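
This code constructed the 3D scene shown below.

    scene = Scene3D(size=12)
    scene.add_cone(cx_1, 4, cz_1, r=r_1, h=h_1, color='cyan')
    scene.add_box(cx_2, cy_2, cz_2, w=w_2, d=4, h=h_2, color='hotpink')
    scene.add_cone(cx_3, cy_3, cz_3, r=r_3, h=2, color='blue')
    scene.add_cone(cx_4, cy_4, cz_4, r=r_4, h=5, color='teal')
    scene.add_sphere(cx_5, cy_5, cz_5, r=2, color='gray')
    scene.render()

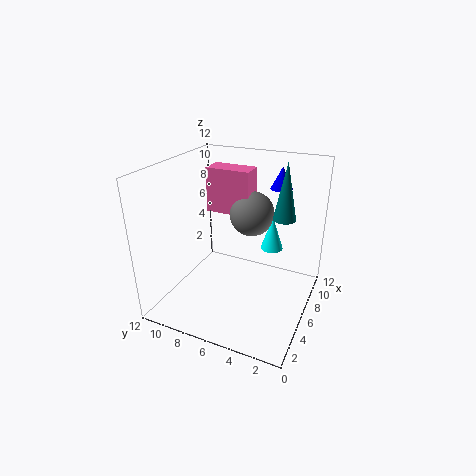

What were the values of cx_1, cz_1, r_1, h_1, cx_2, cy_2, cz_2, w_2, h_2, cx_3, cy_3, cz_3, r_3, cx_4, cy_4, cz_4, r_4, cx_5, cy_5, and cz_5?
cx_1 = 9, cz_1 = 4, r_1 = 1, h_1 = 3, cx_2 = 8, cy_2 = 6, cz_2 = 7, w_2 = 2, h_2 = 4, cx_3 = 11, cy_3 = 4, cz_3 = 9, r_3 = 1, cx_4 = 9, cy_4 = 3, cz_4 = 7, r_4 = 1, cx_5 = 9, cy_5 = 6, cz_5 = 7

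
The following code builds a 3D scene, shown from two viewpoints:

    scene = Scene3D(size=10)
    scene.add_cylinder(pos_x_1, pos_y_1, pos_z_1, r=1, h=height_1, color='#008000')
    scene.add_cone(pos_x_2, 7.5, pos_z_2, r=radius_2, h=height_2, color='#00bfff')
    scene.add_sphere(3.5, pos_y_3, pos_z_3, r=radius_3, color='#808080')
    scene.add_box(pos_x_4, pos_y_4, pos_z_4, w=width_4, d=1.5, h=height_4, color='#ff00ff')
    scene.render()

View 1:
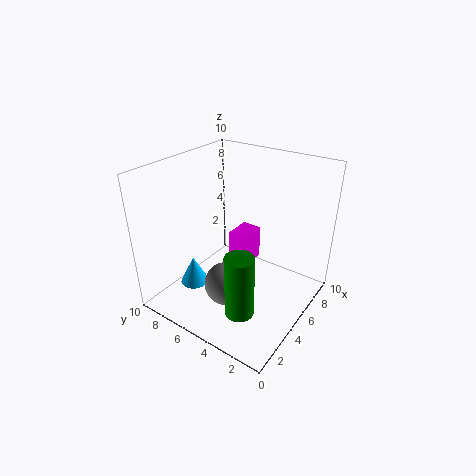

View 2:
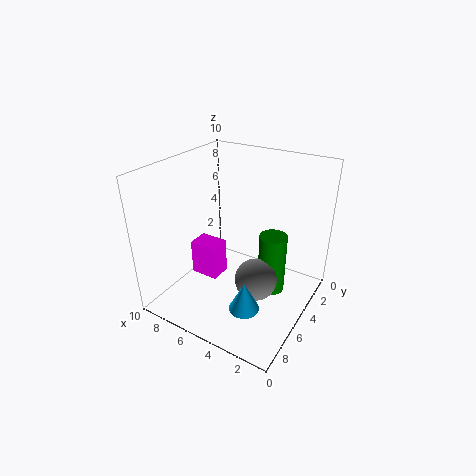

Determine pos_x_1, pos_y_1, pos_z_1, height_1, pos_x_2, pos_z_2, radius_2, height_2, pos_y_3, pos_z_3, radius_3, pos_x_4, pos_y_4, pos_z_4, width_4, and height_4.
pos_x_1 = 3
pos_y_1 = 3.5
pos_z_1 = 0.5
height_1 = 4.5
pos_x_2 = 3
pos_z_2 = 1.5
radius_2 = 1
height_2 = 2
pos_y_3 = 5
pos_z_3 = 2
radius_3 = 1.5
pos_x_4 = 6
pos_y_4 = 5
pos_z_4 = 2
width_4 = 2
height_4 = 2.5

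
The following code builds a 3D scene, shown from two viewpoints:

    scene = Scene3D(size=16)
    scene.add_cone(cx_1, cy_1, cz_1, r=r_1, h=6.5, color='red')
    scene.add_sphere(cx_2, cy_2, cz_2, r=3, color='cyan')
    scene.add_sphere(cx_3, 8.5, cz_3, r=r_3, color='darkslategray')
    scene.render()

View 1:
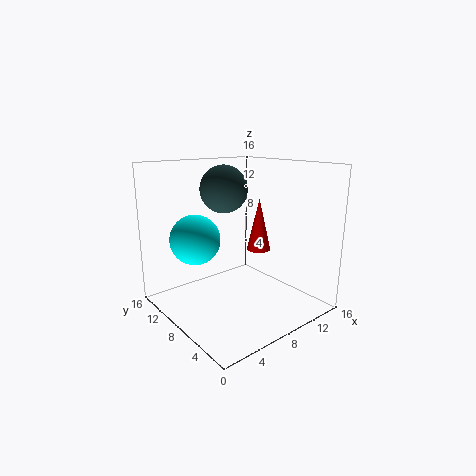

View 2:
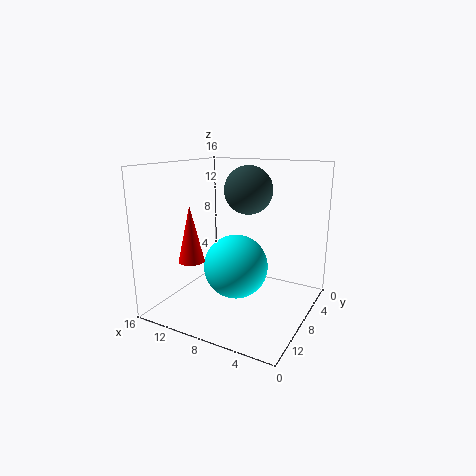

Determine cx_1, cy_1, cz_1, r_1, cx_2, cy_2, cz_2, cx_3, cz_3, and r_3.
cx_1 = 13
cy_1 = 10
cz_1 = 5
r_1 = 1.5
cx_2 = 5.5
cy_2 = 13
cz_2 = 7
cx_3 = 6.5
cz_3 = 13.5
r_3 = 2.5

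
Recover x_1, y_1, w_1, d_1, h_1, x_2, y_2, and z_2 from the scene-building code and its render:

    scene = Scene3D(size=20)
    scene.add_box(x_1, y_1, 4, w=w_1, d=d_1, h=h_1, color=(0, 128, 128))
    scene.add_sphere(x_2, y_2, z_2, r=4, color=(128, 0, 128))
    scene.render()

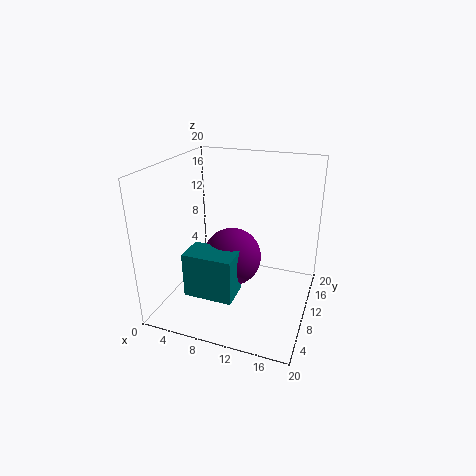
x_1 = 5
y_1 = 3
w_1 = 6.5
d_1 = 4
h_1 = 6
x_2 = 9.5
y_2 = 9
z_2 = 7.5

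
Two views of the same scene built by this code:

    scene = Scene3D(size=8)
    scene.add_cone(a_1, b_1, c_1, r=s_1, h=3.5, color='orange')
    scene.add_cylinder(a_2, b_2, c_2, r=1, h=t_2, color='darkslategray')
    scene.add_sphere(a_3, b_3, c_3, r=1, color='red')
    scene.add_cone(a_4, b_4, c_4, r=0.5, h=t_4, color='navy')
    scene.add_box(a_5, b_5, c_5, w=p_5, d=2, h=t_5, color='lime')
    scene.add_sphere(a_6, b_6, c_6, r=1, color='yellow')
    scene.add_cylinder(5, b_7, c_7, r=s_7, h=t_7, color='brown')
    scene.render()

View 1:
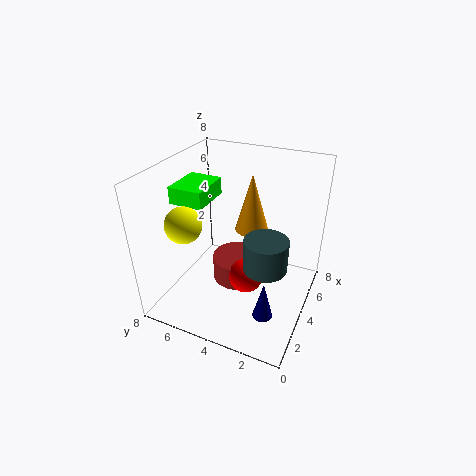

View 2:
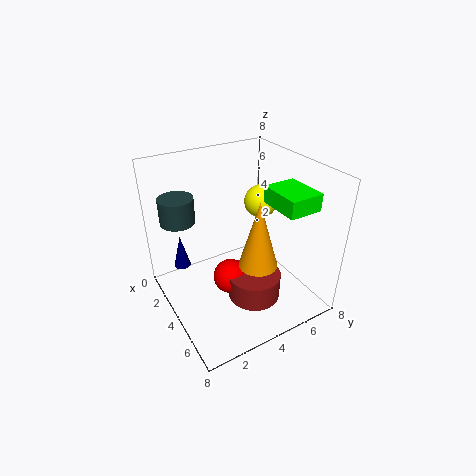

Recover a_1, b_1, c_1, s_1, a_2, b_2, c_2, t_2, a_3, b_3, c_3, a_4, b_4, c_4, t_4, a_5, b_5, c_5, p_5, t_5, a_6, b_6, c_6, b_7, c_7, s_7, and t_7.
a_1 = 6, b_1 = 4, c_1 = 3.5, s_1 = 1, a_2 = 1.5, b_2 = 1.5, c_2 = 4.5, t_2 = 1.5, a_3 = 4, b_3 = 3.5, c_3 = 1.5, a_4 = 1.5, b_4 = 1.5, c_4 = 1.5, t_4 = 2, a_5 = 3.5, b_5 = 6, c_5 = 5.5, p_5 = 2.5, t_5 = 1, a_6 = 2.5, b_6 = 6.5, c_6 = 5, b_7 = 4.5, c_7 = 0.5, s_7 = 1.5, t_7 = 1.5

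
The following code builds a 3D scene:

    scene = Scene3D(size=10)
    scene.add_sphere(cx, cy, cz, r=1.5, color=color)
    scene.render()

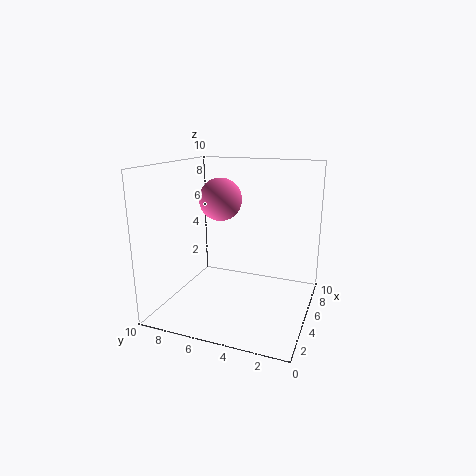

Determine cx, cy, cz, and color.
cx = 5.5
cy = 6.5
cz = 7.5
color = 'hotpink'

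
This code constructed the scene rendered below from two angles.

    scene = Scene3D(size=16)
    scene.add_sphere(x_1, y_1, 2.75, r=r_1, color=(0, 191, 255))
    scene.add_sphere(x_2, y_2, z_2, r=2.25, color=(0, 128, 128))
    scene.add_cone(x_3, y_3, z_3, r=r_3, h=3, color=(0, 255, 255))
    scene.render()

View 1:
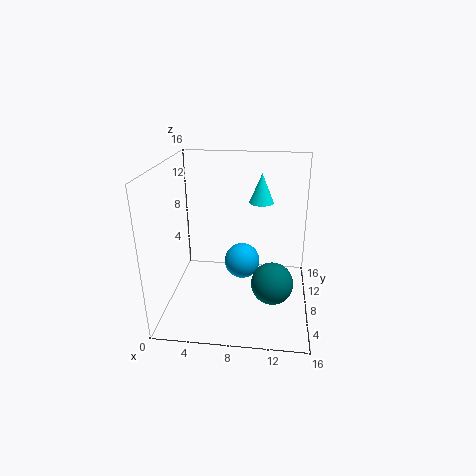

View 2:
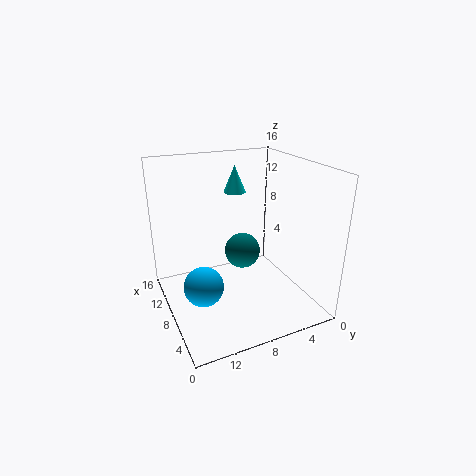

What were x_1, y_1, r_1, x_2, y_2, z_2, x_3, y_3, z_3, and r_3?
x_1 = 8, y_1 = 12.25, r_1 = 2.25, x_2 = 12, y_2 = 5.5, z_2 = 4, x_3 = 10.5, y_3 = 7.25, z_3 = 12.5, r_3 = 1.25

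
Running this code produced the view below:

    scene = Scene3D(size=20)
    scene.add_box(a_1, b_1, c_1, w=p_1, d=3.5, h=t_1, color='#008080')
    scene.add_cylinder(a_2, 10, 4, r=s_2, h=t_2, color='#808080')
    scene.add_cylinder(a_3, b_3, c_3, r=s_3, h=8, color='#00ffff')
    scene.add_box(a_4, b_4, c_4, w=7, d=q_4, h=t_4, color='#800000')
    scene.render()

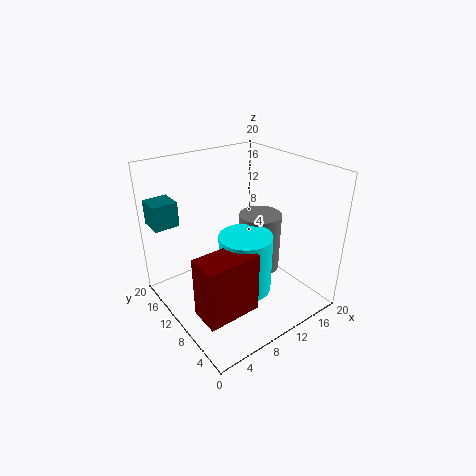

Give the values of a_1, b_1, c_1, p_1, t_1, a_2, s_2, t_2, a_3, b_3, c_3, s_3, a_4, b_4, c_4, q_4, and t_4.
a_1 = 0.5; b_1 = 15.5; c_1 = 11.5; p_1 = 3.5; t_1 = 3.5; a_2 = 14; s_2 = 3; t_2 = 8.5; a_3 = 9; b_3 = 7; c_3 = 4; s_3 = 3.5; a_4 = 1; b_4 = 3; c_4 = 3.5; q_4 = 4; t_4 = 8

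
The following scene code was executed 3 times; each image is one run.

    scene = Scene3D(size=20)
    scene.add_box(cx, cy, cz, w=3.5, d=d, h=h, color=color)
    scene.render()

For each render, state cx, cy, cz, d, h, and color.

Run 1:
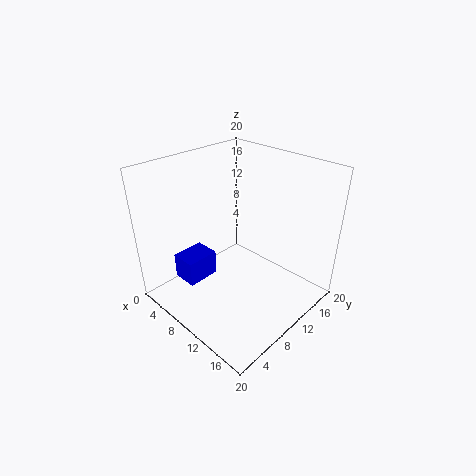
cx = 4.5
cy = 3
cz = 4.5
d = 4.5
h = 3.5
color = 'blue'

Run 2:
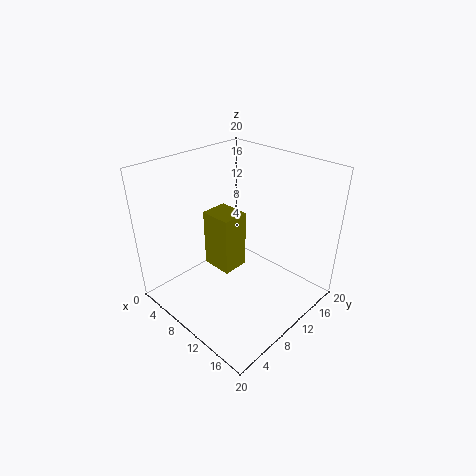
cx = 12
cy = 2.5
cz = 11
d = 3
h = 6.5
color = 'olive'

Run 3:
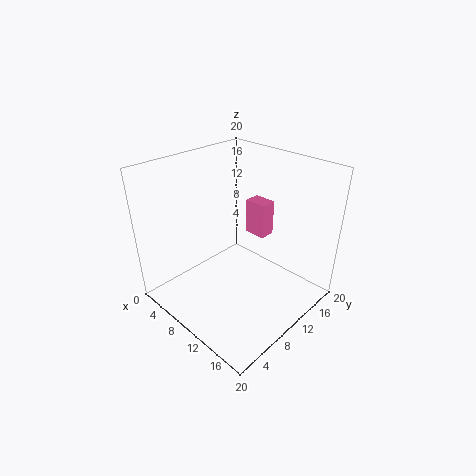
cx = 6
cy = 16
cz = 7
d = 2.5
h = 5.5
color = 'hotpink'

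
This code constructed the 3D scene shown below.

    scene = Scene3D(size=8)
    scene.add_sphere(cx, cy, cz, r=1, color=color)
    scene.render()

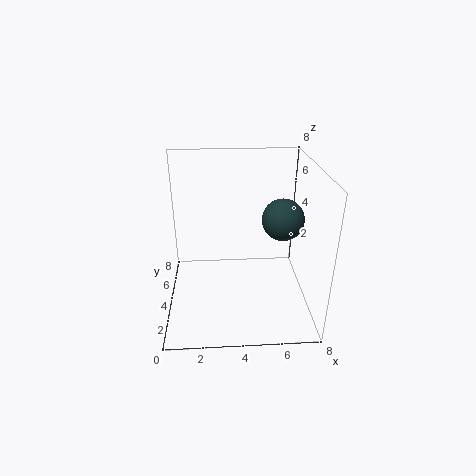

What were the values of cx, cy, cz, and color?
cx = 6; cy = 2; cz = 6; color = 'darkslategray'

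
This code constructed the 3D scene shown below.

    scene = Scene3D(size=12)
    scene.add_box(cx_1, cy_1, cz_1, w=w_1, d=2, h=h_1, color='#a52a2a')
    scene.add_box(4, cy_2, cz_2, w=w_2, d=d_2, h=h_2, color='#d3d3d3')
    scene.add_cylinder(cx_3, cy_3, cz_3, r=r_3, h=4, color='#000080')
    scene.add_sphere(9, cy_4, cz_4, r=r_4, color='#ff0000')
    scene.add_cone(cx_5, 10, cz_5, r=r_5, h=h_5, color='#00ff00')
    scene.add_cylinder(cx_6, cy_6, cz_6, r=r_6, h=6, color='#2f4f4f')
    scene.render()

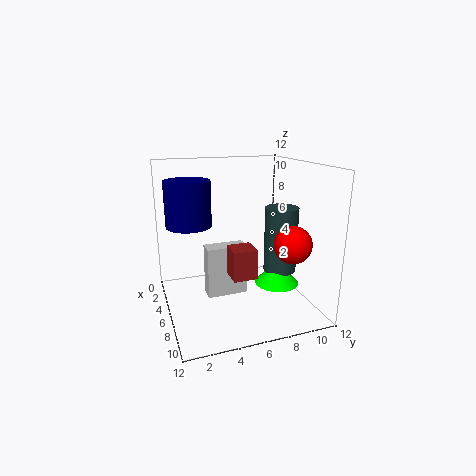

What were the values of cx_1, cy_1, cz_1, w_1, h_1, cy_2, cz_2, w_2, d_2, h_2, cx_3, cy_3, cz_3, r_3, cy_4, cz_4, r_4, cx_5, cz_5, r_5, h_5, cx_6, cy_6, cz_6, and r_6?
cx_1 = 6
cy_1 = 5
cz_1 = 3
w_1 = 2
h_1 = 2.5
cy_2 = 3.5
cz_2 = 0.5
w_2 = 1.5
d_2 = 3.5
h_2 = 4.5
cx_3 = 3
cy_3 = 2.5
cz_3 = 6.5
r_3 = 2
cy_4 = 9.5
cz_4 = 6
r_4 = 1.5
cx_5 = 5.5
cz_5 = 1
r_5 = 2
h_5 = 2
cx_6 = 5
cy_6 = 10.5
cz_6 = 2
r_6 = 1.5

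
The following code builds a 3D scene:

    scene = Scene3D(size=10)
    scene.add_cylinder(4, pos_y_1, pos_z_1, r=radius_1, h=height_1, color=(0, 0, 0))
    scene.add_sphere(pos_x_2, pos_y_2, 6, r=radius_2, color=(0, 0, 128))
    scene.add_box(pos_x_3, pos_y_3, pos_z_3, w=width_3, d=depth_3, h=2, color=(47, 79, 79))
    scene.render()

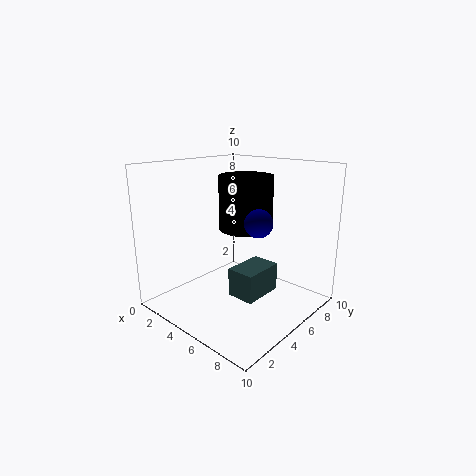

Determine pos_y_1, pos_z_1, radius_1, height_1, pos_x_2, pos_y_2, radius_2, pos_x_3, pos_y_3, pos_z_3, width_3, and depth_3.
pos_y_1 = 7; pos_z_1 = 5; radius_1 = 2; height_1 = 4; pos_x_2 = 6; pos_y_2 = 6; radius_2 = 1; pos_x_3 = 5; pos_y_3 = 4; pos_z_3 = 1; width_3 = 2; depth_3 = 3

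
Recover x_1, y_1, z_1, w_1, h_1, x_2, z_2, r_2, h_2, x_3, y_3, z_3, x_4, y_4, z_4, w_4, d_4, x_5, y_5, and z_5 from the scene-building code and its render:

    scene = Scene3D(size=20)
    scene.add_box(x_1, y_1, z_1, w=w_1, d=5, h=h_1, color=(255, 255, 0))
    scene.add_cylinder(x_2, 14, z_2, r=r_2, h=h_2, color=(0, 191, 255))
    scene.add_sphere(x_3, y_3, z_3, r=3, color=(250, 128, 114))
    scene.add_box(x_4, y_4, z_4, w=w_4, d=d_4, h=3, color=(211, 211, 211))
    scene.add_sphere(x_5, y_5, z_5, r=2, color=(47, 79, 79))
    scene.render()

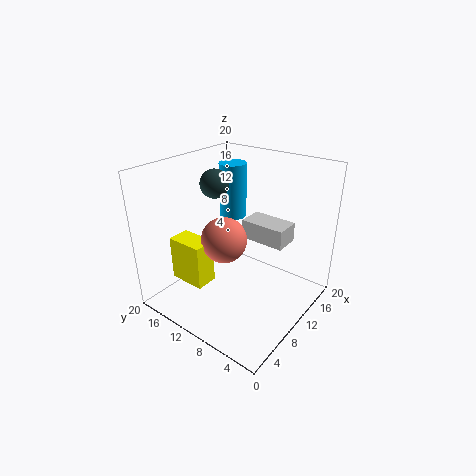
x_1 = 3; y_1 = 11; z_1 = 5; w_1 = 3; h_1 = 6; x_2 = 14; z_2 = 11; r_2 = 2; h_2 = 8; x_3 = 7; y_3 = 10; z_3 = 11; x_4 = 15; y_4 = 6; z_4 = 7; w_4 = 4; d_4 = 7; x_5 = 10; y_5 = 14; z_5 = 17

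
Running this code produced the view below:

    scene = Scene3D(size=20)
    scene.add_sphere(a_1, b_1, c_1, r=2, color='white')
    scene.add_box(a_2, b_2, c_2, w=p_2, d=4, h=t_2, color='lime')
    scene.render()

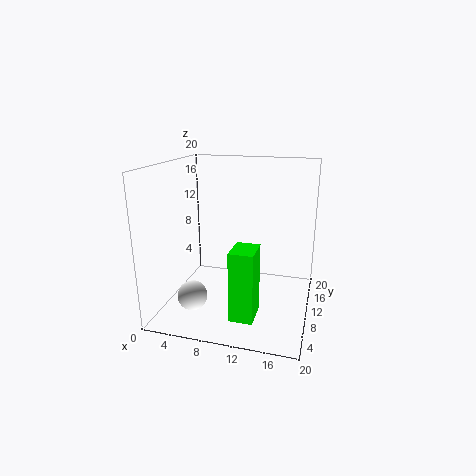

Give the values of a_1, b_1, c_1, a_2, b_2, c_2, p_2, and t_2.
a_1 = 5; b_1 = 5; c_1 = 3; a_2 = 11; b_2 = 2; c_2 = 2; p_2 = 3; t_2 = 9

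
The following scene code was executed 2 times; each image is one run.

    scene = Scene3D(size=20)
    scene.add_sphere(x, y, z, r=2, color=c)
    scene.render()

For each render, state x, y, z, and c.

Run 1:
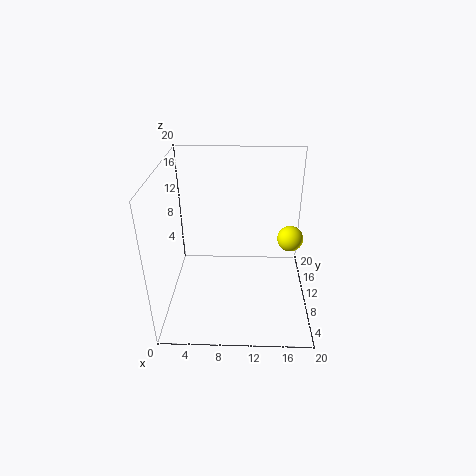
x = 18
y = 15
z = 7
c = 'yellow'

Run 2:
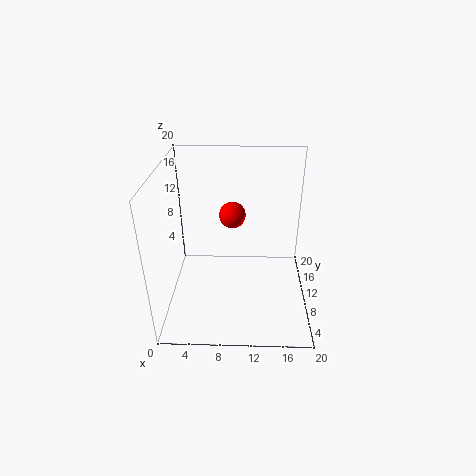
x = 9
y = 15
z = 11
c = 'red'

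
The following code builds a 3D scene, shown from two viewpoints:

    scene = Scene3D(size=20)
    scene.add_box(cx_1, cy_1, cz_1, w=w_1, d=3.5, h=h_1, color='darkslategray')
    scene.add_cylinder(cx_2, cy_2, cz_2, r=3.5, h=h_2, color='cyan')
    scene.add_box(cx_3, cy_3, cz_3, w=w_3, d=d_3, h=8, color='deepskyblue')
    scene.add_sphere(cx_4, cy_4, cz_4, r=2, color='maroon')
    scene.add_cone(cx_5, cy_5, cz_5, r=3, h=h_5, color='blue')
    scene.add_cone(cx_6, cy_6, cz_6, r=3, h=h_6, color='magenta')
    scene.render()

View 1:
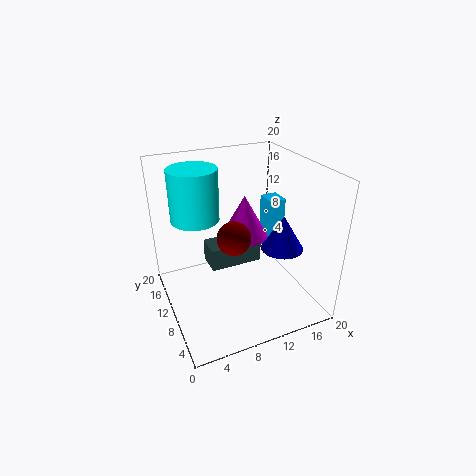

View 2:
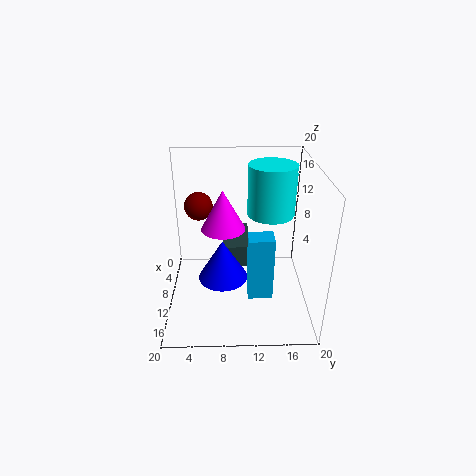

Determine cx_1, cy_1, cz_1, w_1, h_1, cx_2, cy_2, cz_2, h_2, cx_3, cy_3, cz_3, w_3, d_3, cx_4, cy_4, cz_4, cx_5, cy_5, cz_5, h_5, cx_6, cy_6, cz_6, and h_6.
cx_1 = 5.5, cy_1 = 8, cz_1 = 7, w_1 = 7, h_1 = 3, cx_2 = 5.5, cy_2 = 15, cz_2 = 11.5, h_2 = 7.5, cx_3 = 15.5, cy_3 = 11, cz_3 = 6, w_3 = 2.5, d_3 = 3, cx_4 = 7, cy_4 = 4.5, cz_4 = 13.5, cx_5 = 16, cy_5 = 8, cz_5 = 8, h_5 = 5, cx_6 = 10, cy_6 = 8, cz_6 = 11.5, h_6 = 5.5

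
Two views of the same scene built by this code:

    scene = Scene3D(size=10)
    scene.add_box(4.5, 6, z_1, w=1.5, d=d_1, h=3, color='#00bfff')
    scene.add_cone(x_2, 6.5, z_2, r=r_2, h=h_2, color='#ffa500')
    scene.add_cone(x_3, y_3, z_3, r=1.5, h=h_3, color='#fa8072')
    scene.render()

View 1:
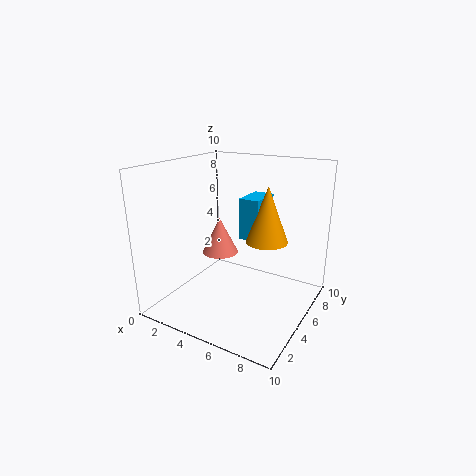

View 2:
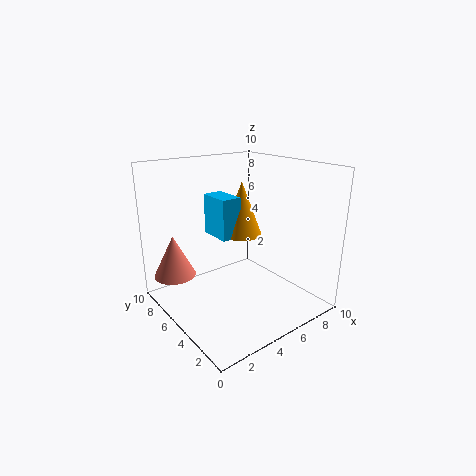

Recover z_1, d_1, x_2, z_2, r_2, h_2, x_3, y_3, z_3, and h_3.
z_1 = 4.5, d_1 = 2.5, x_2 = 6.5, z_2 = 4.5, r_2 = 1.5, h_2 = 4, x_3 = 1.5, y_3 = 8, z_3 = 2, h_3 = 3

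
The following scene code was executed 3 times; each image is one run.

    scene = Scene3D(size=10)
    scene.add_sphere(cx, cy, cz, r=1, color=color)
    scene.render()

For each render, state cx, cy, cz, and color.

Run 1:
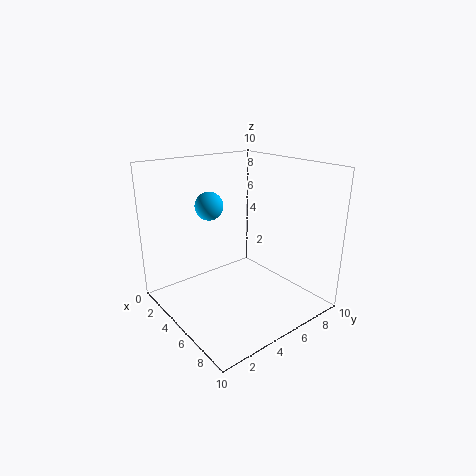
cx = 3; cy = 4; cz = 7; color = 'deepskyblue'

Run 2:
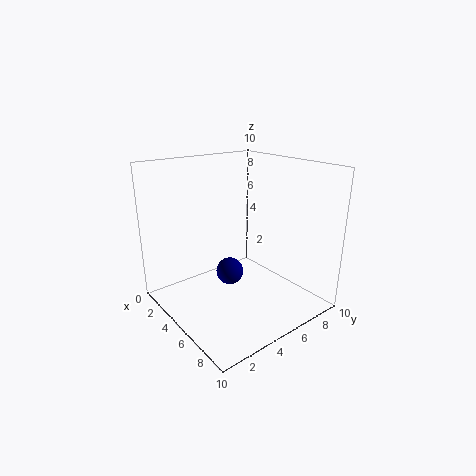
cx = 4; cy = 5; cz = 2; color = 'navy'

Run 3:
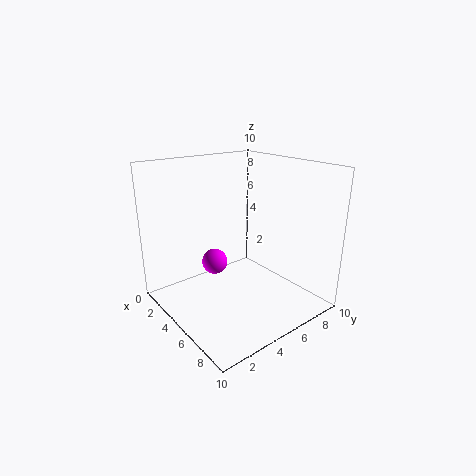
cx = 2; cy = 5; cz = 2; color = 'magenta'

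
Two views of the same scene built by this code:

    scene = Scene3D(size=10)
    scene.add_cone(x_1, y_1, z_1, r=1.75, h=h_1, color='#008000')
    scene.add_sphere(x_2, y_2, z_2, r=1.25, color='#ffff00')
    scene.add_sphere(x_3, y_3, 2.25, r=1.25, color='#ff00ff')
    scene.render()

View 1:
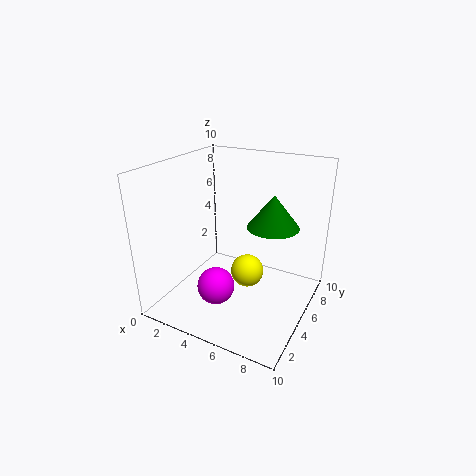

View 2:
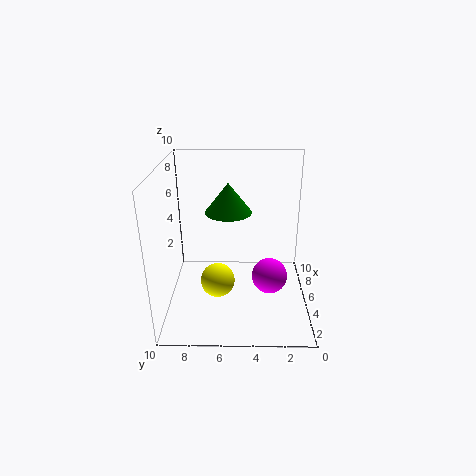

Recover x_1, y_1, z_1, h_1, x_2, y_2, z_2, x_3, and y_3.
x_1 = 7.25
y_1 = 5.75
z_1 = 6
h_1 = 2.25
x_2 = 5
y_2 = 6.5
z_2 = 1.5
x_3 = 4.5
y_3 = 2.75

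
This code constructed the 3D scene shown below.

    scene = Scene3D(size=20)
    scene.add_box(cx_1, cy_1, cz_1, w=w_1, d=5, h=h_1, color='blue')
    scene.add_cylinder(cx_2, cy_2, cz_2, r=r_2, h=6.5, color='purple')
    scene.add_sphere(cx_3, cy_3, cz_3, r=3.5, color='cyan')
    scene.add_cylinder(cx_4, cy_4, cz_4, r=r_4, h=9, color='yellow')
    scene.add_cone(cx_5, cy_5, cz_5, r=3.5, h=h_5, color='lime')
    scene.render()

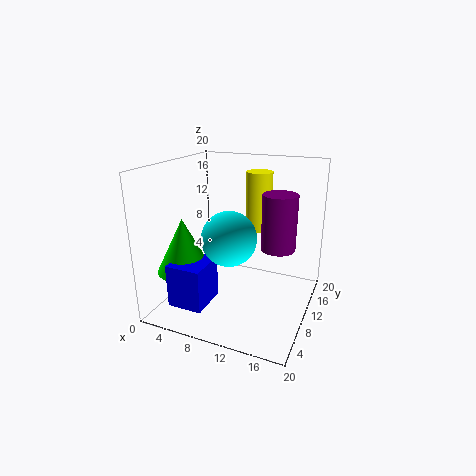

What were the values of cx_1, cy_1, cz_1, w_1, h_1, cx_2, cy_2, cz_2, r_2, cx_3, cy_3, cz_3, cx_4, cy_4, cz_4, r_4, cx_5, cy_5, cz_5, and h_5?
cx_1 = 4.5, cy_1 = 0.5, cz_1 = 3.5, w_1 = 4.5, h_1 = 5.5, cx_2 = 17, cy_2 = 5.5, cz_2 = 11.5, r_2 = 2, cx_3 = 10.5, cy_3 = 6, cz_3 = 11.5, cx_4 = 10.5, cy_4 = 17, cz_4 = 9, r_4 = 2, cx_5 = 5, cy_5 = 4, cz_5 = 7, h_5 = 7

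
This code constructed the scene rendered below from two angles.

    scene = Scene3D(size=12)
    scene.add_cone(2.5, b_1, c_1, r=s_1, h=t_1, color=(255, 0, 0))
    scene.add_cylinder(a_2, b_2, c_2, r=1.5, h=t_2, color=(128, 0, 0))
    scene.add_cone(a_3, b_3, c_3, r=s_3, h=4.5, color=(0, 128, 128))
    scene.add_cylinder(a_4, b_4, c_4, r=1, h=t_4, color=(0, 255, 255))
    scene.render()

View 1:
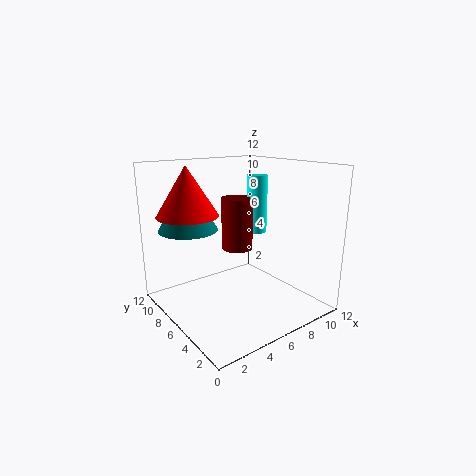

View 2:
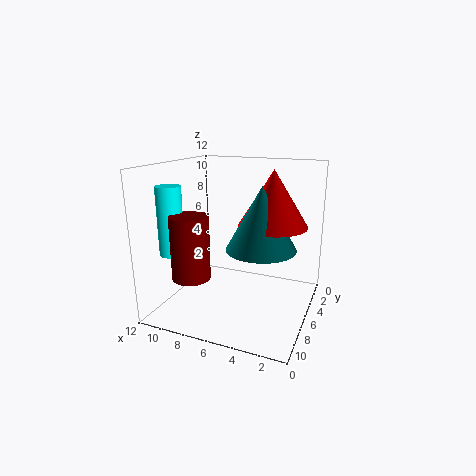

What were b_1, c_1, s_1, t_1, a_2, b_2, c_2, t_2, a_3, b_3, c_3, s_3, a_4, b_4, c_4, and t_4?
b_1 = 8
c_1 = 8
s_1 = 2.5
t_1 = 4
a_2 = 8.5
b_2 = 9.5
c_2 = 3.5
t_2 = 5
a_3 = 3
b_3 = 9
c_3 = 6.5
s_3 = 2.5
a_4 = 10.5
b_4 = 9
c_4 = 5
t_4 = 5.5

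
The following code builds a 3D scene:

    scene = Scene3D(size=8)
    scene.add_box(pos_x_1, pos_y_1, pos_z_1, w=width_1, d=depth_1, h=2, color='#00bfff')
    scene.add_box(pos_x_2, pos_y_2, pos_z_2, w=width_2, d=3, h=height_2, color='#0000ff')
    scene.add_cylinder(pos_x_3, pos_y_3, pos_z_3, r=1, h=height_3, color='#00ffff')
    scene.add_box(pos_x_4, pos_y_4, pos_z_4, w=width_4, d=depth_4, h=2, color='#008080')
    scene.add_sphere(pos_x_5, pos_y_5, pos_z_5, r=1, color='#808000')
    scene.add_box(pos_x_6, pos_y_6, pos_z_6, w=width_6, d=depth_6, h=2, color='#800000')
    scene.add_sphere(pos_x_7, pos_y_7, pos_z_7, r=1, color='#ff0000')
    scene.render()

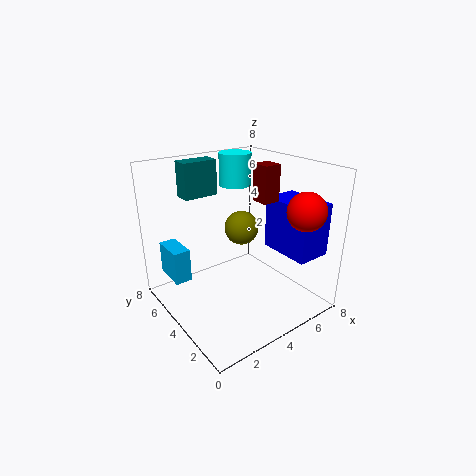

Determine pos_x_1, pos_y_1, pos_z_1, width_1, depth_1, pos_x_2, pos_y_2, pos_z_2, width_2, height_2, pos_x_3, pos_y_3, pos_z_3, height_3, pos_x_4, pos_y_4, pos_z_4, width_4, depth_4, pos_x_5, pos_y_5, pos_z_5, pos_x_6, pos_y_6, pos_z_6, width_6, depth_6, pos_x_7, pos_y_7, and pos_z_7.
pos_x_1 = 1; pos_y_1 = 6; pos_z_1 = 1; width_1 = 1; depth_1 = 2; pos_x_2 = 6; pos_y_2 = 1; pos_z_2 = 3; width_2 = 2; height_2 = 3; pos_x_3 = 6; pos_y_3 = 7; pos_z_3 = 6; height_3 = 2; pos_x_4 = 2; pos_y_4 = 6; pos_z_4 = 6; width_4 = 2; depth_4 = 1; pos_x_5 = 5; pos_y_5 = 5; pos_z_5 = 4; pos_x_6 = 5; pos_y_6 = 3; pos_z_6 = 6; width_6 = 1; depth_6 = 1; pos_x_7 = 6; pos_y_7 = 1; pos_z_7 = 6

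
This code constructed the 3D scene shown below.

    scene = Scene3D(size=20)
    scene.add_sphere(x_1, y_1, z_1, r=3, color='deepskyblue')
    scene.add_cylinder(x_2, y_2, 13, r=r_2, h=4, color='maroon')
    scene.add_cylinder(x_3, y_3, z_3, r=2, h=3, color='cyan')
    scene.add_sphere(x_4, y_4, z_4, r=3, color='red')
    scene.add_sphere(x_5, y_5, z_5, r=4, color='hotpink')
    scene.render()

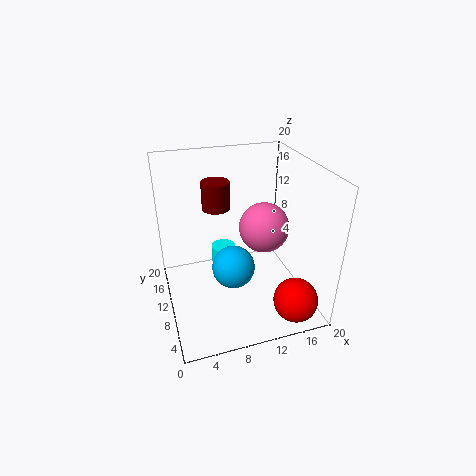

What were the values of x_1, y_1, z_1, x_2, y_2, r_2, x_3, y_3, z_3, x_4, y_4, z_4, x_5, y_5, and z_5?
x_1 = 9; y_1 = 9; z_1 = 6; x_2 = 8; y_2 = 14; r_2 = 2; x_3 = 10; y_3 = 18; z_3 = 1; x_4 = 16; y_4 = 3; z_4 = 3; x_5 = 16; y_5 = 15; z_5 = 8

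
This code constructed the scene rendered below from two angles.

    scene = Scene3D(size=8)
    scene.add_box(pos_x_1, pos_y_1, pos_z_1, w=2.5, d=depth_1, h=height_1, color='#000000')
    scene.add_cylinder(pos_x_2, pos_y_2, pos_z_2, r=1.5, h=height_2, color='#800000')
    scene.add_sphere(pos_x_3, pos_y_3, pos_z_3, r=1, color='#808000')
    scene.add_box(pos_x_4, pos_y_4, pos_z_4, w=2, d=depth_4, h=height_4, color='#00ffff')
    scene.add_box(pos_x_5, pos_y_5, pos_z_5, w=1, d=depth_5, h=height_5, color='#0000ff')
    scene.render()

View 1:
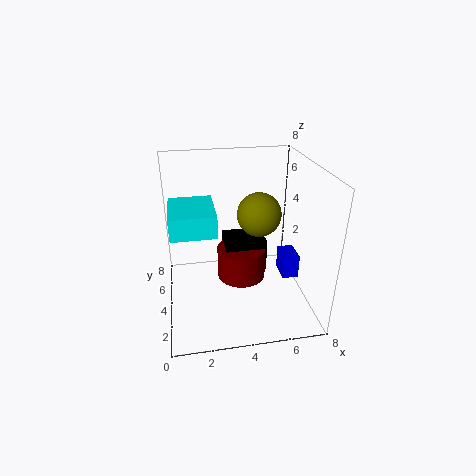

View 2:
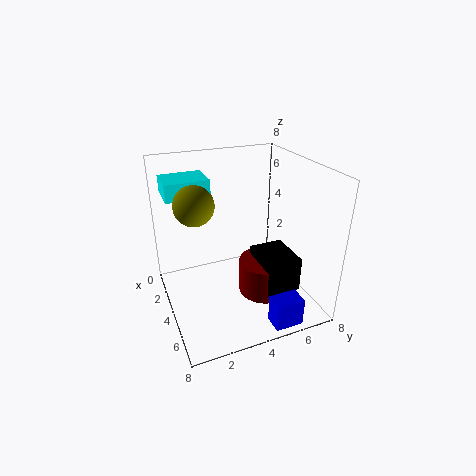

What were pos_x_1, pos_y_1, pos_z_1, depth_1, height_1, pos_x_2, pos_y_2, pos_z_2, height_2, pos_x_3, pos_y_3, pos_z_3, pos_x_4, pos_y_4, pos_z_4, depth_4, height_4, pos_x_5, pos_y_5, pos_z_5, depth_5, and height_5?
pos_x_1 = 3.5
pos_y_1 = 5
pos_z_1 = 1
depth_1 = 2
height_1 = 2
pos_x_2 = 4.5
pos_y_2 = 5.5
pos_z_2 = 0.5
height_2 = 2
pos_x_3 = 4.5
pos_y_3 = 1.5
pos_z_3 = 6.5
pos_x_4 = 0.5
pos_y_4 = 0.5
pos_z_4 = 6
depth_4 = 2.5
height_4 = 1
pos_x_5 = 7
pos_y_5 = 4.5
pos_z_5 = 0.5
depth_5 = 1.5
height_5 = 1.5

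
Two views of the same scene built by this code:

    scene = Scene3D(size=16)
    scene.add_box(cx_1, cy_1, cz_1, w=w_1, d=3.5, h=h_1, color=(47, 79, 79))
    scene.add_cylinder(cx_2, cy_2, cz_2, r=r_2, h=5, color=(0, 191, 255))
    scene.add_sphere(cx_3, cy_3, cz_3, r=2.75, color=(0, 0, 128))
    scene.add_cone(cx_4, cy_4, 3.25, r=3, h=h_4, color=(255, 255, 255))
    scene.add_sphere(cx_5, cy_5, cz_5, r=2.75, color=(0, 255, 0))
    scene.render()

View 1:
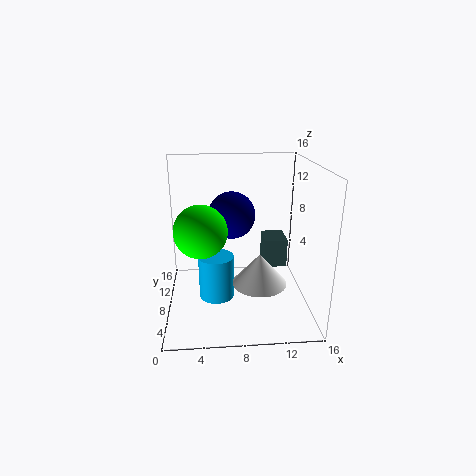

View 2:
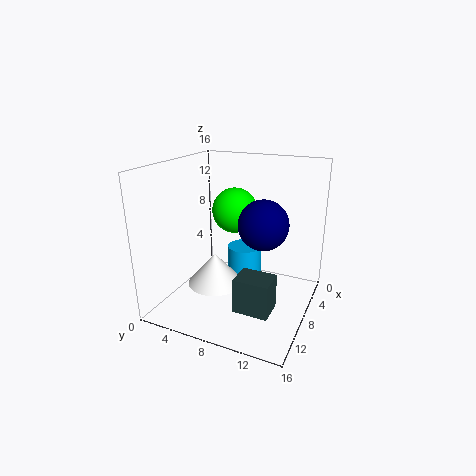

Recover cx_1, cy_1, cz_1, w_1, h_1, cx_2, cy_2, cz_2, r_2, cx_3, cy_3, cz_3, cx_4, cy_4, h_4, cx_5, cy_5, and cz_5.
cx_1 = 11.5, cy_1 = 10.25, cz_1 = 3, w_1 = 2.75, h_1 = 3.5, cx_2 = 5.5, cy_2 = 7.75, cz_2 = 1, r_2 = 2, cx_3 = 7.5, cy_3 = 10.75, cz_3 = 9.75, cx_4 = 10.25, cy_4 = 6.25, h_4 = 3.5, cx_5 = 4, cy_5 = 5.75, cz_5 = 9.75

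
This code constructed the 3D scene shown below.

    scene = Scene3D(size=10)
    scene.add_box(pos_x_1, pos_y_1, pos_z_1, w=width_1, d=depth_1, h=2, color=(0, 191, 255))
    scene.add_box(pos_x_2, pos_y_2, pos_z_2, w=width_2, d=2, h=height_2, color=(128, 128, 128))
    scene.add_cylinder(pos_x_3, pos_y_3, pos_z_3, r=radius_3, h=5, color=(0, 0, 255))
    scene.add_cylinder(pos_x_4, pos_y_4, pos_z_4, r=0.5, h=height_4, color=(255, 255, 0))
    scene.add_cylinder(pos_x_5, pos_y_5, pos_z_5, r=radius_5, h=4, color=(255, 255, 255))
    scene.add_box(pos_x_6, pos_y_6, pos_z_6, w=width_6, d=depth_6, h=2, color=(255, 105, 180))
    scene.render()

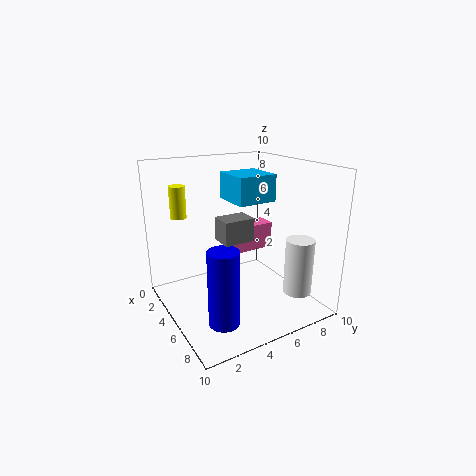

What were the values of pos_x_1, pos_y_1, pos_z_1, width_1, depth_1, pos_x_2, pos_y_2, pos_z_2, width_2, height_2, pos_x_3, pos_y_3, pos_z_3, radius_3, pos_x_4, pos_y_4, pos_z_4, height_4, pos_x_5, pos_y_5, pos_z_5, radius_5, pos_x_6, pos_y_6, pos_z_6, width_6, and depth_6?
pos_x_1 = 1.5
pos_y_1 = 5.5
pos_z_1 = 7
width_1 = 3
depth_1 = 3
pos_x_2 = 5.5
pos_y_2 = 3
pos_z_2 = 5.5
width_2 = 1.5
height_2 = 1.5
pos_x_3 = 7.5
pos_y_3 = 2.5
pos_z_3 = 0.5
radius_3 = 1
pos_x_4 = 4.5
pos_y_4 = 1
pos_z_4 = 7
height_4 = 2
pos_x_5 = 7.5
pos_y_5 = 8.5
pos_z_5 = 1
radius_5 = 1
pos_x_6 = 2
pos_y_6 = 5.5
pos_z_6 = 3
width_6 = 1.5
depth_6 = 3.5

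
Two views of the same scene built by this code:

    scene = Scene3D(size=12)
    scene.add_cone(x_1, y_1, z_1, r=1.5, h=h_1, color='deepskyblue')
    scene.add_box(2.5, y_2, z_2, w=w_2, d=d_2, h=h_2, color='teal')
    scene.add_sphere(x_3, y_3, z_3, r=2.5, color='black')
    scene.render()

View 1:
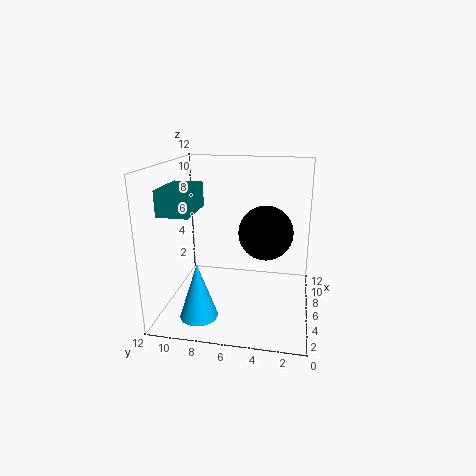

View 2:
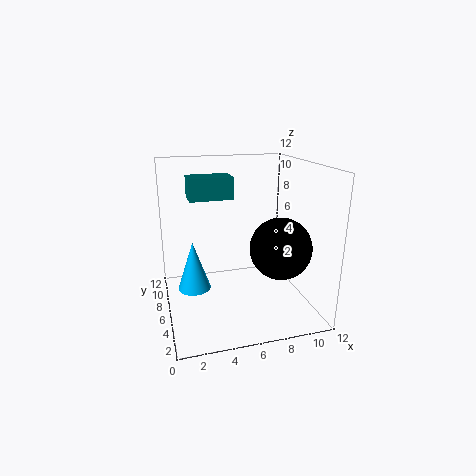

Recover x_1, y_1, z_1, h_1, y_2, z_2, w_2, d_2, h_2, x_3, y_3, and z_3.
x_1 = 2.5, y_1 = 8.5, z_1 = 0.5, h_1 = 4.5, y_2 = 9, z_2 = 8.5, w_2 = 4, d_2 = 2.5, h_2 = 2, x_3 = 9, y_3 = 4, z_3 = 5.5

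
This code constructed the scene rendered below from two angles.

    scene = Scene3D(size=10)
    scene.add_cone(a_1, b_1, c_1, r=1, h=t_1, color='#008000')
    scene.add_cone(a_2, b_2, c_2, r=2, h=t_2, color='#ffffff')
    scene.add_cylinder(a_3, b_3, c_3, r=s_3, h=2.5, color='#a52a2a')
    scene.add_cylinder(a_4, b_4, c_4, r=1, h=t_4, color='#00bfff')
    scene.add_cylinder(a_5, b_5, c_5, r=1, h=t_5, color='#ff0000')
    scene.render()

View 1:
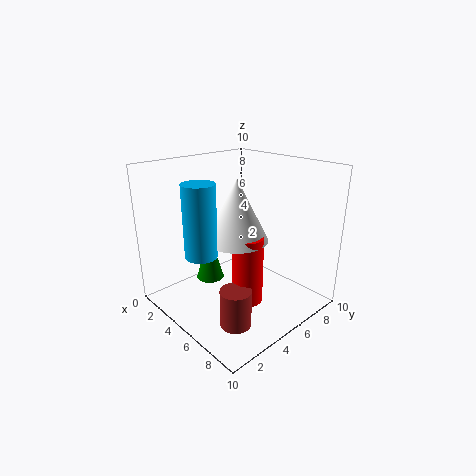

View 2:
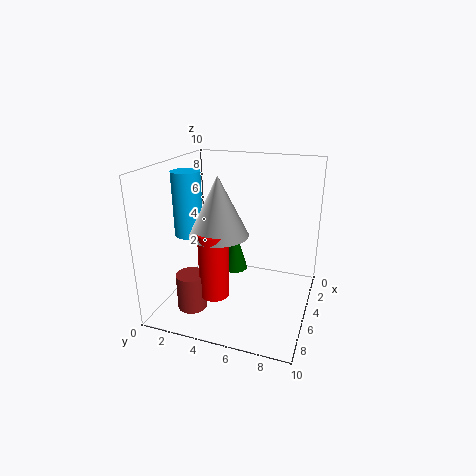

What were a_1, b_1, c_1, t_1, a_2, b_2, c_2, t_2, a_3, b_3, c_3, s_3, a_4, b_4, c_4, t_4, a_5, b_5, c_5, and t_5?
a_1 = 3; b_1 = 4; c_1 = 1.5; t_1 = 3.5; a_2 = 6; b_2 = 4; c_2 = 5.5; t_2 = 4; a_3 = 7.5; b_3 = 2.5; c_3 = 0.5; s_3 = 1; a_4 = 5.5; b_4 = 1.5; c_4 = 5; t_4 = 4.5; a_5 = 7; b_5 = 4; c_5 = 1.5; t_5 = 4.5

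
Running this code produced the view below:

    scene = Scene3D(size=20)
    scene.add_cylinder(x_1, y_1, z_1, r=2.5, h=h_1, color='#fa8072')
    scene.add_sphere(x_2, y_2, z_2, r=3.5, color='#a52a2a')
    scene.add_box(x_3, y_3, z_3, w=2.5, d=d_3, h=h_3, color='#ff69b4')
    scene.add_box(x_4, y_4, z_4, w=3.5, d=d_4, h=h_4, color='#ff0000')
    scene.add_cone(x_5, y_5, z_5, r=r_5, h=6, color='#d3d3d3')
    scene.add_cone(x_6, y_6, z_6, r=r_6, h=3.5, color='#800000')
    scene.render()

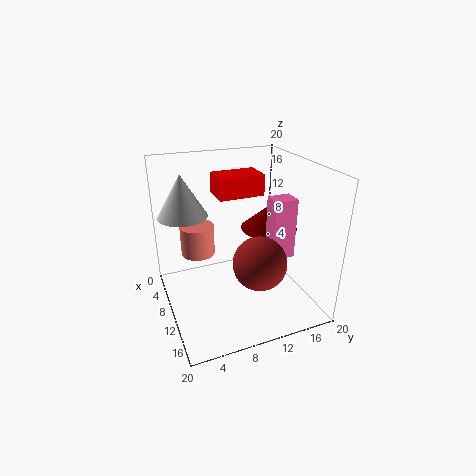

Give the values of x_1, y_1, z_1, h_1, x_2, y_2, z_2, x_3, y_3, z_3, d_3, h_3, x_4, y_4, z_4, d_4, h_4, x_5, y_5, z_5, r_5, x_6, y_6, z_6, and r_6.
x_1 = 5, y_1 = 5.5, z_1 = 6, h_1 = 4.5, x_2 = 15, y_2 = 11, z_2 = 8.5, x_3 = 12.5, y_3 = 13, z_3 = 8.5, d_3 = 3, h_3 = 8, x_4 = 11, y_4 = 6, z_4 = 17.5, d_4 = 5.5, h_4 = 2.5, x_5 = 5.5, y_5 = 3.5, z_5 = 12.5, r_5 = 3.5, x_6 = 9.5, y_6 = 15, z_6 = 10.5, r_6 = 4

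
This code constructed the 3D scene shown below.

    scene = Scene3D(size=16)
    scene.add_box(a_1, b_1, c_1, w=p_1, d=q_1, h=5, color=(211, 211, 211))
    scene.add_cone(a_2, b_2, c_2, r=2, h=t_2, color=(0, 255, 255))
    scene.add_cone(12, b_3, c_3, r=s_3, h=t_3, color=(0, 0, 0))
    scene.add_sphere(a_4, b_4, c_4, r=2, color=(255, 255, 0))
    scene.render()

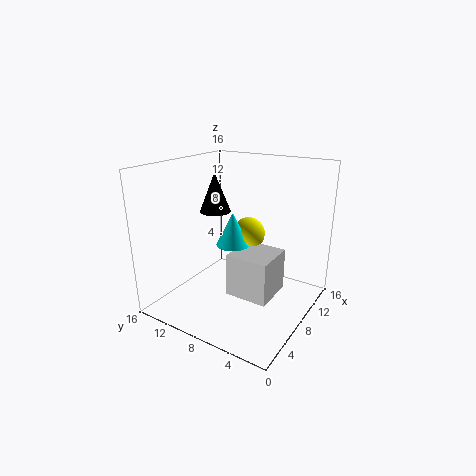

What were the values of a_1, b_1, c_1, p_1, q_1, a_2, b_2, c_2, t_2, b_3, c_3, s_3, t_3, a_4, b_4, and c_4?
a_1 = 7
b_1 = 4
c_1 = 1
p_1 = 5
q_1 = 5
a_2 = 10
b_2 = 10
c_2 = 6
t_2 = 4
b_3 = 14
c_3 = 9
s_3 = 2
t_3 = 5
a_4 = 12
b_4 = 9
c_4 = 7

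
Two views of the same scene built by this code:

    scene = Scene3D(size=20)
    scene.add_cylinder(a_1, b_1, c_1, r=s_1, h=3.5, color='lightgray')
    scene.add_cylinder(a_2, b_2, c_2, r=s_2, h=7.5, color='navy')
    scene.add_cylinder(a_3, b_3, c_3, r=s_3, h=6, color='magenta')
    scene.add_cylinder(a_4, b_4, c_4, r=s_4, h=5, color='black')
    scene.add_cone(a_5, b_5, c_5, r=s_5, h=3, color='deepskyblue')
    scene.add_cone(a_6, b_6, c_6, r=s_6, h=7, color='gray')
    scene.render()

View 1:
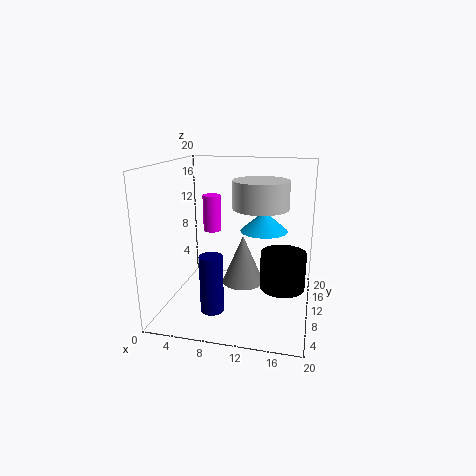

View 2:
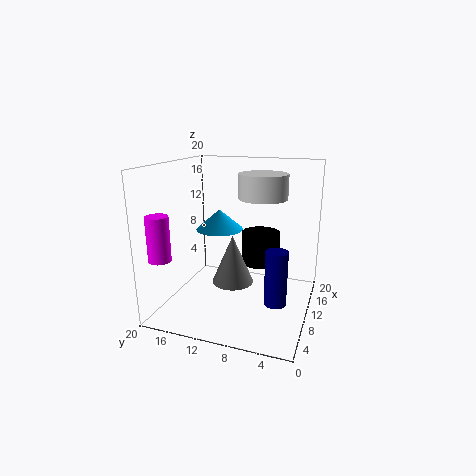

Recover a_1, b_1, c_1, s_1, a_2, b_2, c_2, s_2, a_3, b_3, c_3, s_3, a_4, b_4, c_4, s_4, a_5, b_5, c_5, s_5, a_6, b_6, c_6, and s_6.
a_1 = 13.5; b_1 = 7.5; c_1 = 15; s_1 = 3.5; a_2 = 8; b_2 = 4; c_2 = 2; s_2 = 1.5; a_3 = 3.5; b_3 = 18.5; c_3 = 8; s_3 = 1.5; a_4 = 16.5; b_4 = 8.5; c_4 = 4; s_4 = 3; a_5 = 13; b_5 = 14; c_5 = 10; s_5 = 3.5; a_6 = 10.5; b_6 = 11; c_6 = 3; s_6 = 3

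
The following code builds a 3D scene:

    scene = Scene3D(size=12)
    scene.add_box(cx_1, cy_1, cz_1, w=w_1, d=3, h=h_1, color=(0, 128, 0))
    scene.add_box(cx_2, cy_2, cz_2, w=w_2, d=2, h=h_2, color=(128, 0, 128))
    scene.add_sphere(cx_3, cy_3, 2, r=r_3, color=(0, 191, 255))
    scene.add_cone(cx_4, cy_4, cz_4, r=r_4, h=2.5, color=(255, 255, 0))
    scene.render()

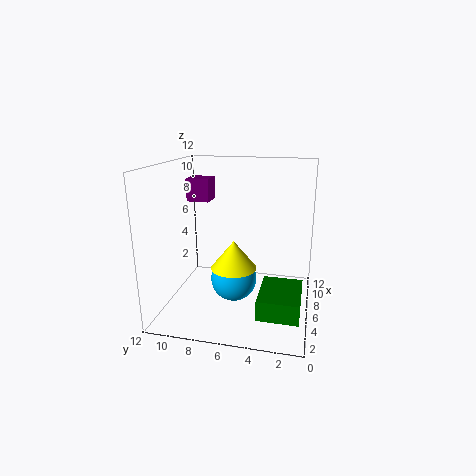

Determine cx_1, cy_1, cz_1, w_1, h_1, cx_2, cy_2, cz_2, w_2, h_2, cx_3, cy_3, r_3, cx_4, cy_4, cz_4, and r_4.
cx_1 = 0.5
cy_1 = 0.5
cz_1 = 2
w_1 = 4
h_1 = 1.5
cx_2 = 7.5
cy_2 = 9
cz_2 = 8.5
w_2 = 2
h_2 = 2
cx_3 = 6.5
cy_3 = 6.5
r_3 = 2
cx_4 = 6.5
cy_4 = 6.5
cz_4 = 3
r_4 = 2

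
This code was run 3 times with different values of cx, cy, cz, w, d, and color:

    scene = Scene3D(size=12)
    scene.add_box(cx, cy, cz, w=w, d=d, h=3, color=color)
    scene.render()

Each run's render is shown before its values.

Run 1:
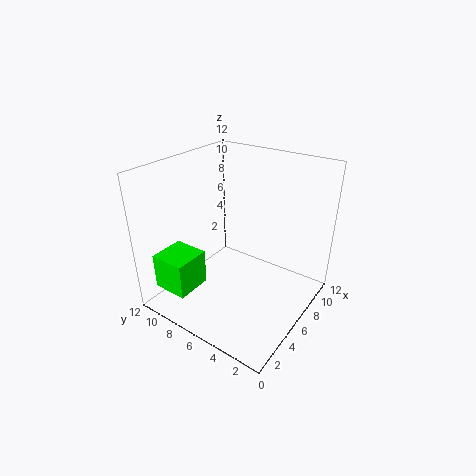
cx = 1; cy = 8; cz = 2; w = 3; d = 3; color = 'lime'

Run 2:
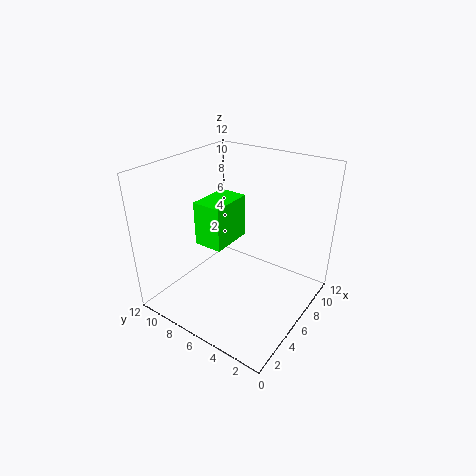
cx = 1; cy = 4; cz = 8; w = 3; d = 2; color = 'lime'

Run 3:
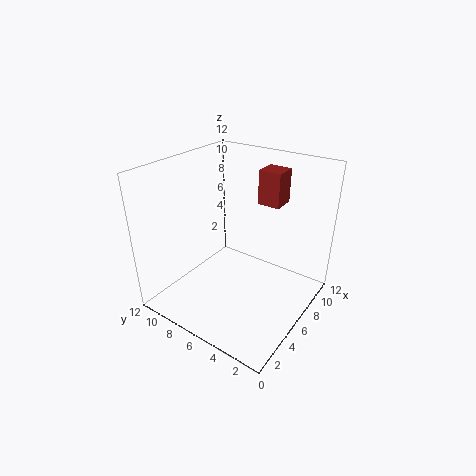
cx = 9; cy = 4; cz = 8; w = 2; d = 2; color = 'brown'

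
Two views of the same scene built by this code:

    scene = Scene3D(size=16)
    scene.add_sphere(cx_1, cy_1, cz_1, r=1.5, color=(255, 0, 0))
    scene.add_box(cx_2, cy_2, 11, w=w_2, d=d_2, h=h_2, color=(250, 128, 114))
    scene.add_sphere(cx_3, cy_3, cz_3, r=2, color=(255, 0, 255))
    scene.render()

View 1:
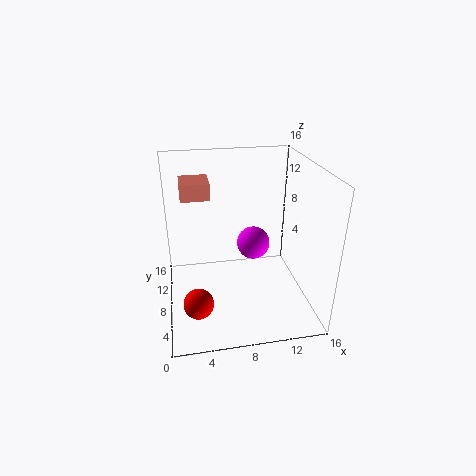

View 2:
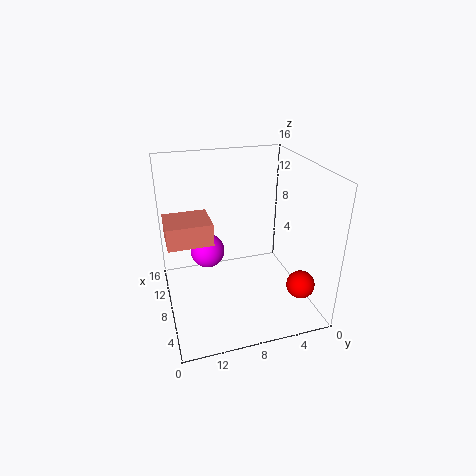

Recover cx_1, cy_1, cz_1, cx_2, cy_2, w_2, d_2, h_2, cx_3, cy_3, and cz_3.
cx_1 = 3; cy_1 = 2.5; cz_1 = 4; cx_2 = 2; cy_2 = 12; w_2 = 3.5; d_2 = 4; h_2 = 2; cx_3 = 10.5; cy_3 = 11; cz_3 = 5.5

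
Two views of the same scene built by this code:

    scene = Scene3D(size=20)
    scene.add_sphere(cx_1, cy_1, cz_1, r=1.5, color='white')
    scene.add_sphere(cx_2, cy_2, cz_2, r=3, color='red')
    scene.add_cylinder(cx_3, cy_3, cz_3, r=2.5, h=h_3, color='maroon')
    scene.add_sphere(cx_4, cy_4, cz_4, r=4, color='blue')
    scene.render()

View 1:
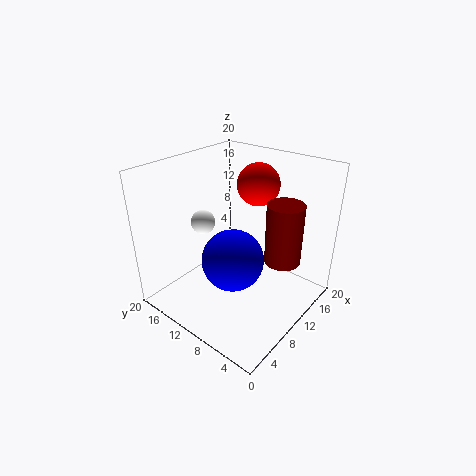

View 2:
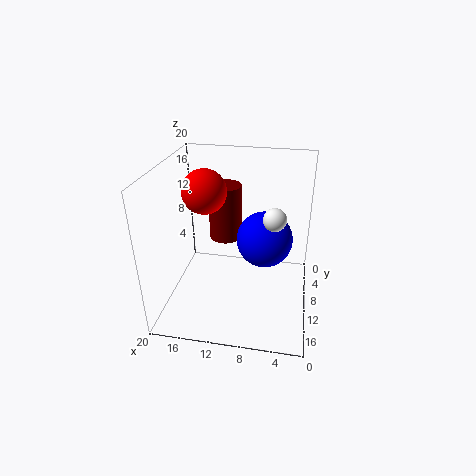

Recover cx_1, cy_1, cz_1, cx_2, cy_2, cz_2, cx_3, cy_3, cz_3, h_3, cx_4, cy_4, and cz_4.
cx_1 = 5
cy_1 = 11.5
cz_1 = 14
cx_2 = 14.5
cy_2 = 10
cz_2 = 16.5
cx_3 = 13
cy_3 = 4.5
cz_3 = 7
h_3 = 8.5
cx_4 = 6.5
cy_4 = 8
cz_4 = 9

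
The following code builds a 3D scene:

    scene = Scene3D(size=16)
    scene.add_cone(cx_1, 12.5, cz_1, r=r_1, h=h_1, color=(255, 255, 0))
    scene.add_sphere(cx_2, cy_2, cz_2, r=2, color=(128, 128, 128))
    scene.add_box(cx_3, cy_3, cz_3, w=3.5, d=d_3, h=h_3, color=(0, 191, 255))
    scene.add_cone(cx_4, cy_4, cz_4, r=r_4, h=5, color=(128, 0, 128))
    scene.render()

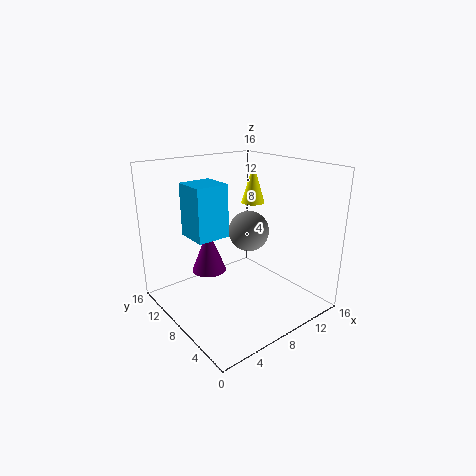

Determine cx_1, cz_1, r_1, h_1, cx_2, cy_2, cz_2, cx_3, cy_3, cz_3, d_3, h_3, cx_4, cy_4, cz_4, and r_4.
cx_1 = 14, cz_1 = 10, r_1 = 1.5, h_1 = 5, cx_2 = 7, cy_2 = 5, cz_2 = 10, cx_3 = 2.5, cy_3 = 7, cz_3 = 9, d_3 = 3.5, h_3 = 5.5, cx_4 = 6, cy_4 = 11, cz_4 = 3.5, r_4 = 2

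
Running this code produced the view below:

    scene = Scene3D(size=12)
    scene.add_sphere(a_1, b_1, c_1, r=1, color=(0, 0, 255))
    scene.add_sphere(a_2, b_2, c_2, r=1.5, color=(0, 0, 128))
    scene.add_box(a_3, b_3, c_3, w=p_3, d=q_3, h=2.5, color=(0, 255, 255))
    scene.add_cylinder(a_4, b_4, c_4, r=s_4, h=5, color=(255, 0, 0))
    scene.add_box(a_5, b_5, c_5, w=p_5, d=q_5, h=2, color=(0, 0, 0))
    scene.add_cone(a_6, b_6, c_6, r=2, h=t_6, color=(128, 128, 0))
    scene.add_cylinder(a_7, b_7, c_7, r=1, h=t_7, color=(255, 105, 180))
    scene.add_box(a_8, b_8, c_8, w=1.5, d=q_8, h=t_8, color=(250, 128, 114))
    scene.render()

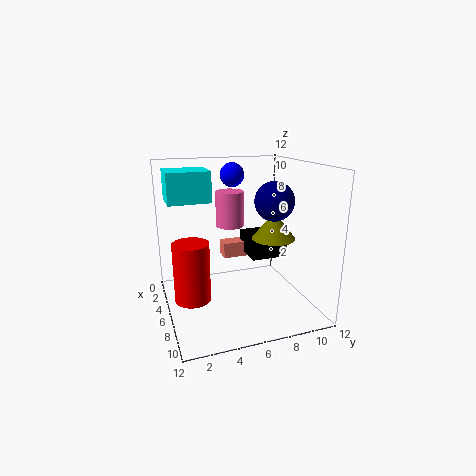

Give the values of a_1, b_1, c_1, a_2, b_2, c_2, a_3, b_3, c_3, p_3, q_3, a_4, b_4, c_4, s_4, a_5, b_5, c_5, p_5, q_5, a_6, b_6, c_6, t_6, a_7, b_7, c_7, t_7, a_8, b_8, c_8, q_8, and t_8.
a_1 = 4.5
b_1 = 6
c_1 = 11
a_2 = 8.5
b_2 = 8
c_2 = 9.5
a_3 = 2.5
b_3 = 0.5
c_3 = 9
p_3 = 3
q_3 = 3.5
a_4 = 6
b_4 = 2
c_4 = 1
s_4 = 1.5
a_5 = 1
b_5 = 8
c_5 = 3
p_5 = 3.5
q_5 = 3.5
a_6 = 4.5
b_6 = 10
c_6 = 5
t_6 = 2.5
a_7 = 8.5
b_7 = 4.5
c_7 = 8
t_7 = 2.5
a_8 = 0.5
b_8 = 6
c_8 = 2.5
q_8 = 3.5
t_8 = 1.5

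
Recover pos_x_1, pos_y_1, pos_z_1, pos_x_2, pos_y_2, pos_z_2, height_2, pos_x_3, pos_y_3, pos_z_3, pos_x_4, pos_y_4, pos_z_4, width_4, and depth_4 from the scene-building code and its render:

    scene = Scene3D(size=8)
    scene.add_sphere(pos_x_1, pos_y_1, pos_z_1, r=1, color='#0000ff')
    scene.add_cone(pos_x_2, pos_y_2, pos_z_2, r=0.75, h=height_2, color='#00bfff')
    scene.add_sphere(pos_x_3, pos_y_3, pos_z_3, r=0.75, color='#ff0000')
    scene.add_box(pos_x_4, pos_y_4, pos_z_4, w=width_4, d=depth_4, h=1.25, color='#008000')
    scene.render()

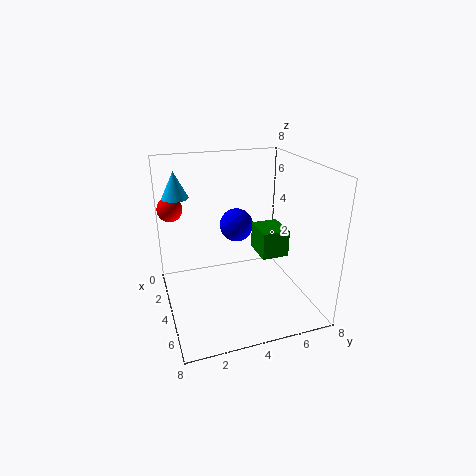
pos_x_1 = 2.25; pos_y_1 = 4.5; pos_z_1 = 4; pos_x_2 = 2; pos_y_2 = 1; pos_z_2 = 6; height_2 = 1.5; pos_x_3 = 1; pos_y_3 = 0.75; pos_z_3 = 5; pos_x_4 = 6; pos_y_4 = 4; pos_z_4 = 4.5; width_4 = 1.5; depth_4 = 1.25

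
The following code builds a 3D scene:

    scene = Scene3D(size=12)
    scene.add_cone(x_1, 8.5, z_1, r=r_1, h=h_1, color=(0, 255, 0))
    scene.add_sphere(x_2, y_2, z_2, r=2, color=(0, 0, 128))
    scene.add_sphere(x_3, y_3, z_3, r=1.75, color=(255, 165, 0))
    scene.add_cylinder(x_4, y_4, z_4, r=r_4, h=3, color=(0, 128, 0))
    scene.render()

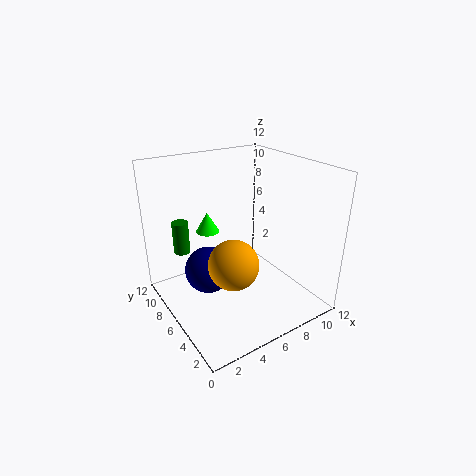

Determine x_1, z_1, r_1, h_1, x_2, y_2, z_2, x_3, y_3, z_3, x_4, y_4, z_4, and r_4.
x_1 = 4.5; z_1 = 6; r_1 = 1; h_1 = 1.75; x_2 = 3.75; y_2 = 7.25; z_2 = 3; x_3 = 3; y_3 = 2; z_3 = 6.5; x_4 = 3; y_4 = 11; z_4 = 3.25; r_4 = 0.75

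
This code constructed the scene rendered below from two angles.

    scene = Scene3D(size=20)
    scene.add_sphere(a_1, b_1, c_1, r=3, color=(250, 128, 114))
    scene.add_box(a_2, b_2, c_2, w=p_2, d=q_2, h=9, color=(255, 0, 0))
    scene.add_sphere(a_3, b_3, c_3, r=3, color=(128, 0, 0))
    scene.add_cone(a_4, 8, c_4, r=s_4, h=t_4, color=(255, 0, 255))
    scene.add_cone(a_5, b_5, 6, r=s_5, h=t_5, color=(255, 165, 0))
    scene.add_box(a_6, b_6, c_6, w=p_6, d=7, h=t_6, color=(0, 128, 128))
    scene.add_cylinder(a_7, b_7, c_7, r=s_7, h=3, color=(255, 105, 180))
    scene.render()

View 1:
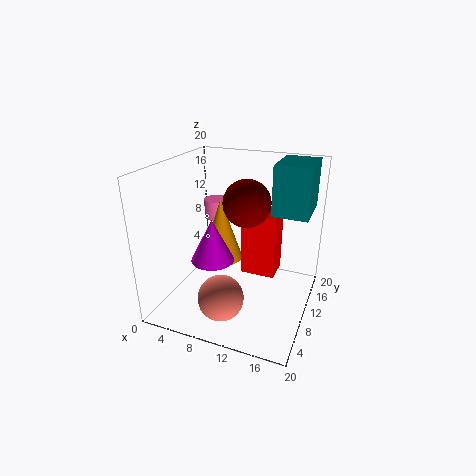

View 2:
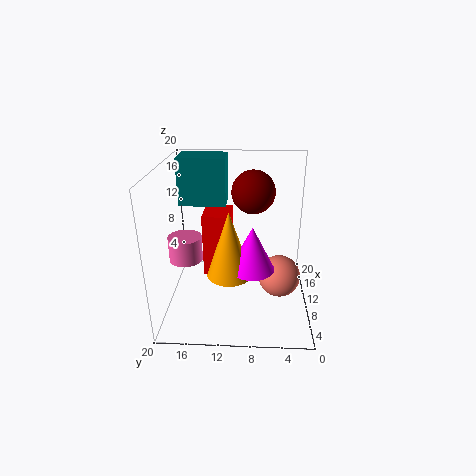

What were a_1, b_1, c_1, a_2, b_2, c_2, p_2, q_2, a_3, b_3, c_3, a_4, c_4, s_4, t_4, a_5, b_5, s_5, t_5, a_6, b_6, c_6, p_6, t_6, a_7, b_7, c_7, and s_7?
a_1 = 10, b_1 = 4, c_1 = 4, a_2 = 10, b_2 = 11, c_2 = 4, p_2 = 5, q_2 = 4, a_3 = 12, b_3 = 8, c_3 = 16, a_4 = 7, c_4 = 7, s_4 = 3, t_4 = 6, a_5 = 7, b_5 = 11, s_5 = 3, t_5 = 9, a_6 = 14, b_6 = 12, c_6 = 13, p_6 = 5, t_6 = 7, a_7 = 4, b_7 = 16, c_7 = 10, s_7 = 2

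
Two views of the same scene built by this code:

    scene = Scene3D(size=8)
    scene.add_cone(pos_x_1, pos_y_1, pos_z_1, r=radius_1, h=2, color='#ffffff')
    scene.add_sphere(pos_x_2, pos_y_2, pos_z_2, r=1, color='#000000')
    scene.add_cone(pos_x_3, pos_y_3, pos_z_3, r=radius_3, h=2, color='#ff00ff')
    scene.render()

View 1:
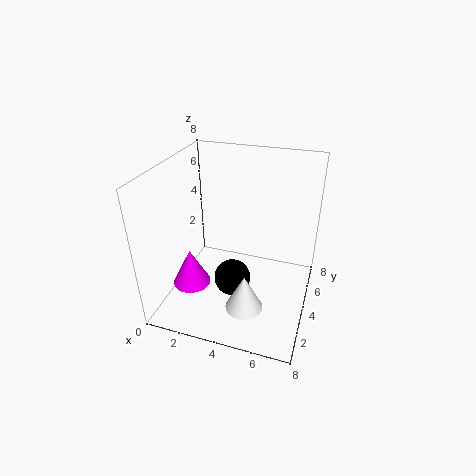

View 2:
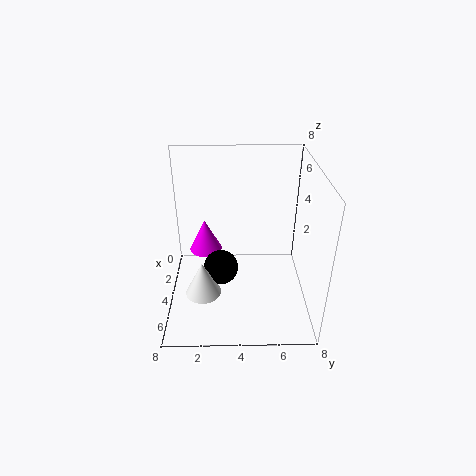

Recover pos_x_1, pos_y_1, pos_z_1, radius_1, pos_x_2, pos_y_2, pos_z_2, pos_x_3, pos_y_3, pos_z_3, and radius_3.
pos_x_1 = 5, pos_y_1 = 2, pos_z_1 = 1, radius_1 = 1, pos_x_2 = 4, pos_y_2 = 3, pos_z_2 = 2, pos_x_3 = 2, pos_y_3 = 2, pos_z_3 = 2, radius_3 = 1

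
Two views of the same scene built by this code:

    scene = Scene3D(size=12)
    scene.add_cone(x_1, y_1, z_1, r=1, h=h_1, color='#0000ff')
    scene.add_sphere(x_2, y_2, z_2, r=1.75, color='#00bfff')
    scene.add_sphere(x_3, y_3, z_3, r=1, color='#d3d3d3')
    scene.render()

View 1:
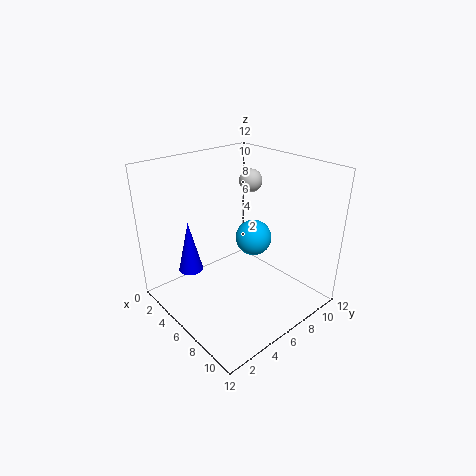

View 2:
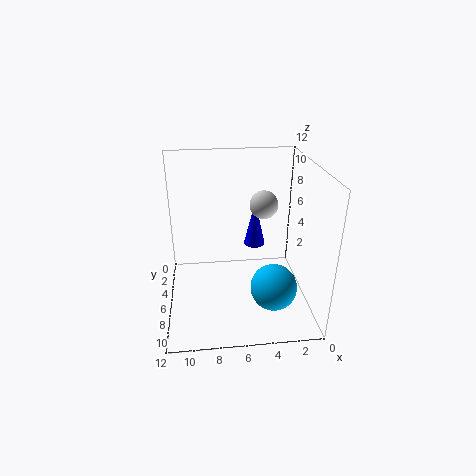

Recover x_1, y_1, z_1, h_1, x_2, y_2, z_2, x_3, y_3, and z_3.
x_1 = 4; y_1 = 2.5; z_1 = 3.5; h_1 = 4.25; x_2 = 3.75; y_2 = 10; z_2 = 3.75; x_3 = 4.5; y_3 = 8.75; z_3 = 10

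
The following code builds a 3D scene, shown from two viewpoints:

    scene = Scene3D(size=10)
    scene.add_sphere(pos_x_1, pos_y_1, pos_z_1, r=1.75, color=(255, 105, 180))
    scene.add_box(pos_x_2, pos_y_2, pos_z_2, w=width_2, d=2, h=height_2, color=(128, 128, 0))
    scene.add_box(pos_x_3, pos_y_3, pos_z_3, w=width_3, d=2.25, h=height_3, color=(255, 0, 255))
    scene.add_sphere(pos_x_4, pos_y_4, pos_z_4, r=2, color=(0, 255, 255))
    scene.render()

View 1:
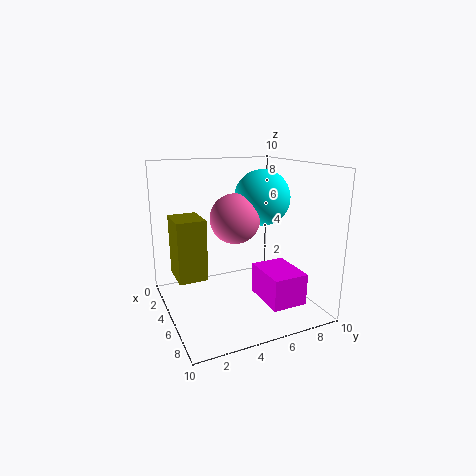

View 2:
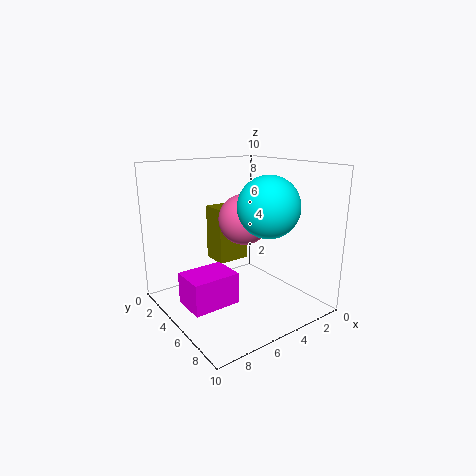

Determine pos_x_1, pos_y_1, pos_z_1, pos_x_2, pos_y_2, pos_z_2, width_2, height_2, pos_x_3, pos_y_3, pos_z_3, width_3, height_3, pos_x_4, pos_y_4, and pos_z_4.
pos_x_1 = 4.5, pos_y_1 = 5, pos_z_1 = 6.25, pos_x_2 = 2.5, pos_y_2 = 0.75, pos_z_2 = 2.25, width_2 = 2.5, height_2 = 4.25, pos_x_3 = 6.75, pos_y_3 = 5.25, pos_z_3 = 1.75, width_3 = 3, height_3 = 2, pos_x_4 = 4.25, pos_y_4 = 7.25, pos_z_4 = 7.5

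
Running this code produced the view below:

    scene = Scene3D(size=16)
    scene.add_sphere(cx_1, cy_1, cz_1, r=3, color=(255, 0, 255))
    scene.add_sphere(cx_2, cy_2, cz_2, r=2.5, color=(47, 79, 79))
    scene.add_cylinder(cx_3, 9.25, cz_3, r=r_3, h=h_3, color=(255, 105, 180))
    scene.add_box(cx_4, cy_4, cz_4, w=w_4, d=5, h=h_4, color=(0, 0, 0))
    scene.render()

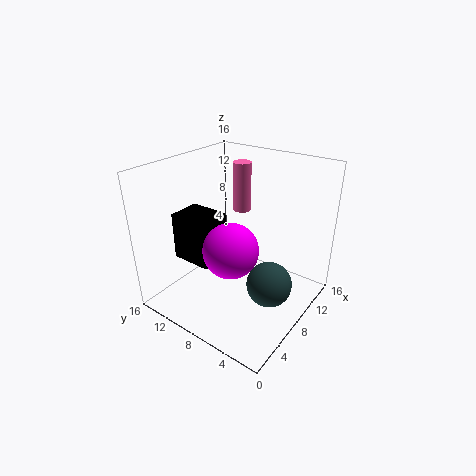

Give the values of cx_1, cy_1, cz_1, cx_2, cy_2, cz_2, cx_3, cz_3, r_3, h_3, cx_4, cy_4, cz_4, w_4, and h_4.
cx_1 = 6, cy_1 = 7.5, cz_1 = 7.5, cx_2 = 8, cy_2 = 3.75, cz_2 = 3.5, cx_3 = 10.5, cz_3 = 10.25, r_3 = 1, h_3 = 5.5, cx_4 = 5.75, cy_4 = 11, cz_4 = 3.75, w_4 = 4, h_4 = 5.75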